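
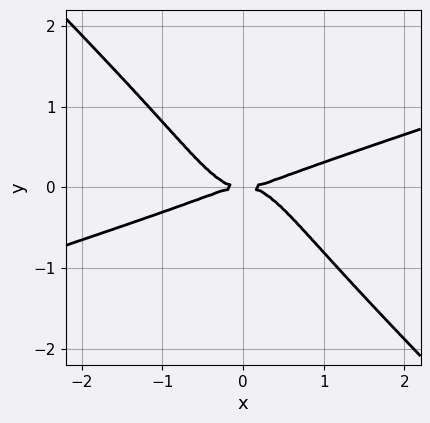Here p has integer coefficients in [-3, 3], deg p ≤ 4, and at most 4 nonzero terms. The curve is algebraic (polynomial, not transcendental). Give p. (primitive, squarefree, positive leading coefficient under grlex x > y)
1. The degree is 4 — no degree-3 curve has this shape.
2. From the axis intercepts and sections: it meets the y-axis at y = 0 (among the integer gridlines); it crosses the x-axis at the gridline x = 0.
3. These observations pin down the coefficients.

x^4 - 2*x^3*y - 3*x^2*y^2 - y^2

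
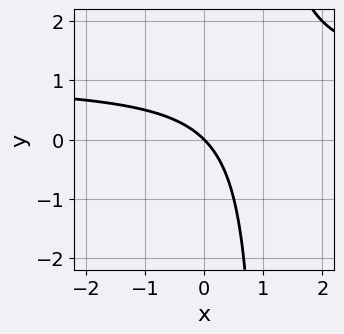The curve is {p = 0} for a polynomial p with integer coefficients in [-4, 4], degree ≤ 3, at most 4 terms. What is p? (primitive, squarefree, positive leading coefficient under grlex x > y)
(a) deg p = 2. No degree-1 curve has this shape.
(b) Against the integer gridlines: one y-axis crossing is at y = 0; one x-axis crossing is at x = 0.
(c) These observations pin down the coefficients.

x*y - x - y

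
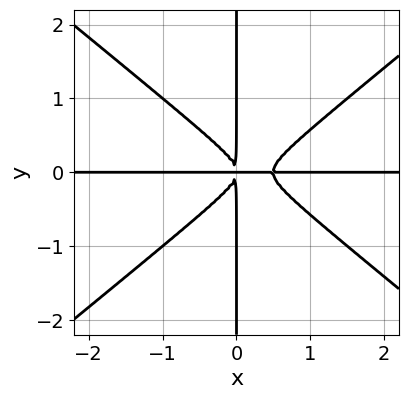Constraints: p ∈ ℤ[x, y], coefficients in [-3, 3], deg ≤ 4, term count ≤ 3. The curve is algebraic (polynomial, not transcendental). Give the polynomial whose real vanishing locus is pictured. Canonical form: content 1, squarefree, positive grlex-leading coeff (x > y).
Degree: a generic line meets the curve in up to 4 points, so deg p = 4.
Against the integer gridlines: every point of the y-axis in the box is on the curve; the visible x-axis segment lies entirely on the curve.
Putting this together gives p.

2*x^3*y - 3*x*y^3 - x^2*y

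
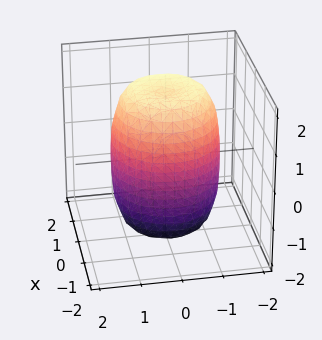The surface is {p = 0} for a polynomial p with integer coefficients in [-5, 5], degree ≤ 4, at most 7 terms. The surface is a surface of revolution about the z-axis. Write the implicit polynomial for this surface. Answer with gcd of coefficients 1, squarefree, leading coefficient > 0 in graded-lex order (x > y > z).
1. The degree is 4 — a generic line meets the surface in up to 4 points.
2. Symmetry: the surface is invariant under rotation about z: p = q(x² + y², z).
3. Observable constraints: a circular section at z = 1 has radius between 1 and 2.
4. Together with the visible shape, these determine p as stated.

2*x^4 + 4*x^2*y^2 + 2*y^4 - 2*x^2 - 2*y^2 + z^2 - 3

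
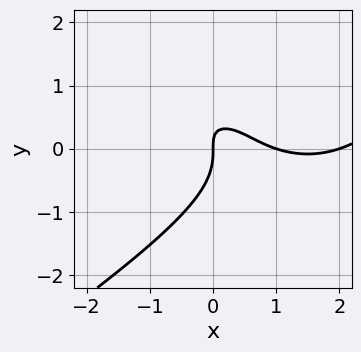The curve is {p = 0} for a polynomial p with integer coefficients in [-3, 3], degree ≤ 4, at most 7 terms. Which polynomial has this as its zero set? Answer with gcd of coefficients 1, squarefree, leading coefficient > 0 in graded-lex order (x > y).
Degree: a generic line meets the curve in up to 3 points, so deg p = 3.
Reading off the gridlines: it meets the y-axis at y = 0 (among the integer gridlines); among the integer gridlines, it crosses the x-axis at x ∈ {0, 1, 2}.
These observations pin down the coefficients.

x^3 - 3*y^3 - 3*x^2 - 3*x*y + 2*x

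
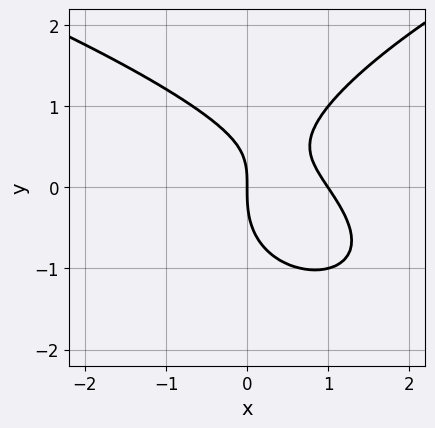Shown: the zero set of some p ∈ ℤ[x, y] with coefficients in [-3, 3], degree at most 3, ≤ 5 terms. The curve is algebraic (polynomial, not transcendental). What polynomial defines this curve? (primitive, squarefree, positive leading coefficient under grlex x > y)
(a) Degree: the shape is more complex than any degree-2 curve, so deg p = 3.
(b) Checking where it meets the axes: the x-axis gridline crossings are at x ∈ {0, 1}; one y-axis crossing is at y = 0.
(c) The integer polynomial consistent with all of this is the stated p.

2*y^3 - 3*x^2 - 2*x*y + 3*x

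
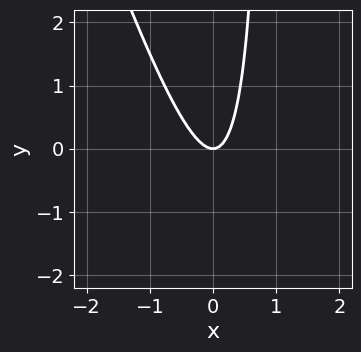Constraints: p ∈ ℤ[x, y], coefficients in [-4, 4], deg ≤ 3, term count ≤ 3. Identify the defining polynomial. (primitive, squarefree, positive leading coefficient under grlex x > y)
1. Degree: the shape is more complex than any degree-1 curve, so deg p = 2.
2. Against the integer gridlines: one x-axis crossing is at x = 0; it meets the y-axis at y = 0 (among the integer gridlines).
3. Together with the visible shape, these determine p as stated.

3*x^2 + x*y - y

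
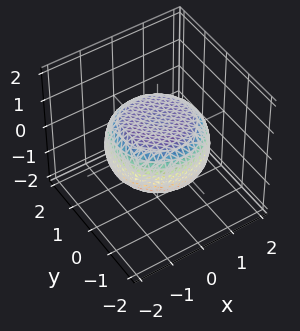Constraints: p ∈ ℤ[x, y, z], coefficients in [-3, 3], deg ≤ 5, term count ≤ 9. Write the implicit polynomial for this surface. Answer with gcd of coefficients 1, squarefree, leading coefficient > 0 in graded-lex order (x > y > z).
x^4 + 2*x^2*y^2 + y^4 - x^2 - y^2 + 3*z^2 - 2

deg p = 4. A generic line meets the surface in up to 4 points.
Symmetries: rotational symmetry about the z-axis ⇒ p depends on x, y only through x² + y².
Against the integer gridlines: a circular section at z = 0 has radius between 1 and 2.
Solving for integer coefficients yields p as stated.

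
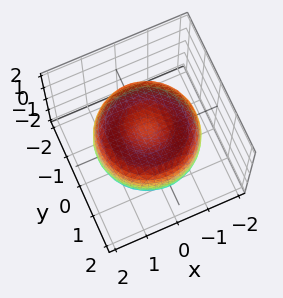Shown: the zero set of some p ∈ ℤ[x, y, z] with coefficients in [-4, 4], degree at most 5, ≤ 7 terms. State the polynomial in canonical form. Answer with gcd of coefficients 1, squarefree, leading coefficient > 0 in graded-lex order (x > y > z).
x^4 + 2*x^2*y^2 + y^4 - 2*x^2 - 2*y^2 + 2*z^2 - 1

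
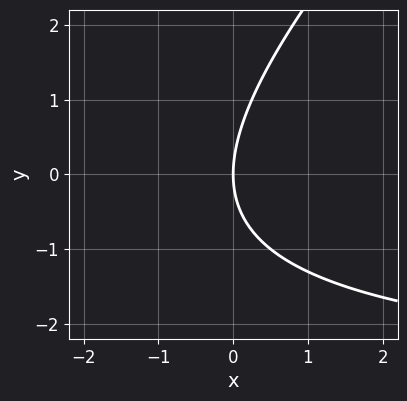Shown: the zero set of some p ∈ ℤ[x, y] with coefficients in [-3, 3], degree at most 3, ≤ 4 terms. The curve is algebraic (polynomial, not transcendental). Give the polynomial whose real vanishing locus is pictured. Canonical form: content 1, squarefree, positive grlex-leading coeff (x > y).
(a) deg p = 2. The shape is more complex than any degree-1 curve.
(b) Against the integer gridlines: one y-axis crossing is at y = 0; it meets the x-axis at x = 0 (among the integer gridlines).
(c) Solving for integer coefficients yields p as stated.

x*y - y^2 + 3*x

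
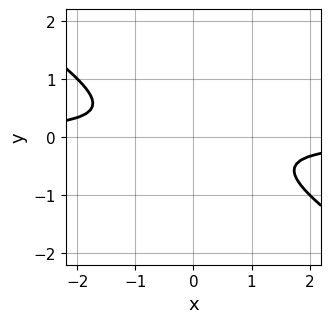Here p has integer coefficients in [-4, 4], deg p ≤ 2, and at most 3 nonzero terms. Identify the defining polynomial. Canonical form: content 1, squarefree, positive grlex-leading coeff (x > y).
2*x*y + 3*y^2 + 1

1. deg p = 2. The shape is more complex than any degree-1 curve.
2. Reading off the gridlines: it misses every integer gridline on the x-axis; the curve avoids every integer y-axis point in the box.
3. Assembling these constraints gives the stated polynomial.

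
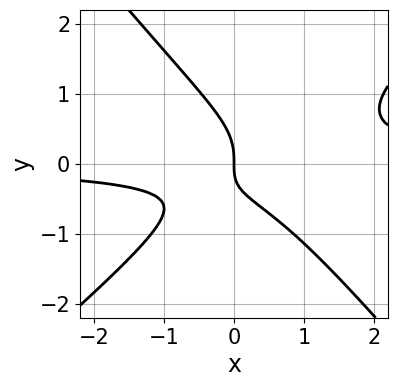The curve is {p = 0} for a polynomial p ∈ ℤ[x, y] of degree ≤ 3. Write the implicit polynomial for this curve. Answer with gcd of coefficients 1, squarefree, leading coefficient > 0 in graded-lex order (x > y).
First, deg p = 3. A generic line meets the curve in up to 3 points.
Then, from the visible intercepts: it meets the x-axis at x = 0 (among the integer gridlines); it crosses the y-axis at the gridline y = 0.
Finally, assembling these constraints gives the stated polynomial.

3*x^2*y - x*y^2 - 3*y^3 - 2*x*y - 2*x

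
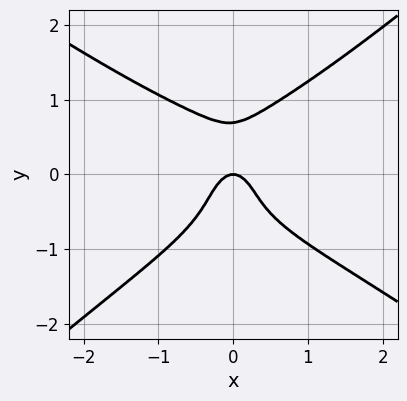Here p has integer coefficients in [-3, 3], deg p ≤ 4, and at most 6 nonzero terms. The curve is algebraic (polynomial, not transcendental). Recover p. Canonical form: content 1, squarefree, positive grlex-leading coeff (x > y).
(a) Degree: the shape is more complex than any degree-3 curve, so deg p = 4.
(b) From the axis intercepts and sections: it meets the x-axis at x = 0 (among the integer gridlines); one y-axis crossing is at y = 0.
(c) The integer polynomial consistent with all of this is the stated p.

x^4 + x*y^3 - 3*y^4 + 3*x^2 + y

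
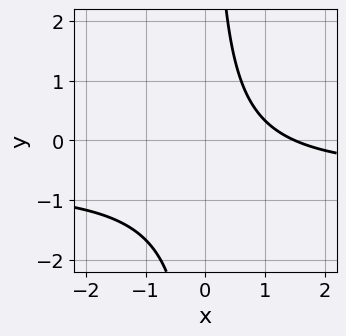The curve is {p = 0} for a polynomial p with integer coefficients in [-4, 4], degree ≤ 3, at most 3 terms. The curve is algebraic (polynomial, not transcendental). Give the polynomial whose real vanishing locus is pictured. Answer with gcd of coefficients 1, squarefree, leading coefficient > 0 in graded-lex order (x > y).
(a) deg p = 2. The shape is more complex than any degree-1 curve.
(b) Against the integer gridlines: the curve avoids every integer y-axis point in the box.
(c) Putting this together gives p.

3*x*y + 2*x - 3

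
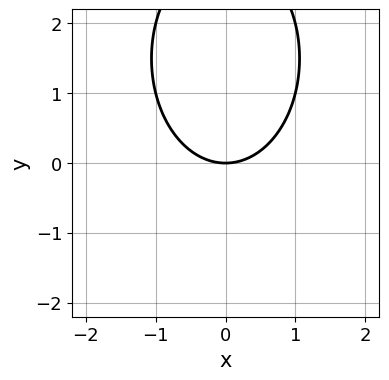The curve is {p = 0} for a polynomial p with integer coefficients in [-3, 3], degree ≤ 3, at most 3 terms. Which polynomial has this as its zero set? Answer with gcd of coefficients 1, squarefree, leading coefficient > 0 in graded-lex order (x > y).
(a) deg p = 2. The shape is more complex than any degree-1 curve.
(b) Symmetries: the x ↦ −x reflection is a symmetry, so x appears only in even powers.
(c) Reading off the gridlines: it crosses the x-axis at the gridline x = 0; it crosses the y-axis at the gridline y = 0.
(d) Fitting integer coefficients to these (and the overall shape) gives p.

2*x^2 + y^2 - 3*y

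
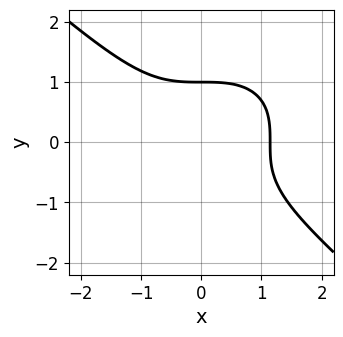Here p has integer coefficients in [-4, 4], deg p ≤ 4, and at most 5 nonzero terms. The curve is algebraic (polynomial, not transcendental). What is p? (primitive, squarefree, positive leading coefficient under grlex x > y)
First, degree: a generic line meets the curve in up to 3 points, so deg p = 3.
Then, reading off the gridlines: it crosses the y-axis at the gridline y = 1.
Finally, assembling these constraints gives the stated polynomial.

2*x^3 + 3*y^3 - 3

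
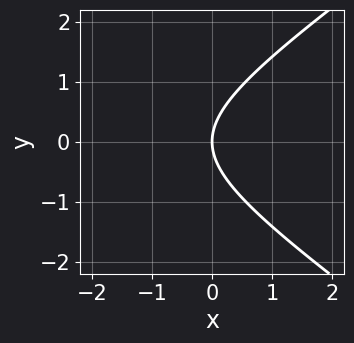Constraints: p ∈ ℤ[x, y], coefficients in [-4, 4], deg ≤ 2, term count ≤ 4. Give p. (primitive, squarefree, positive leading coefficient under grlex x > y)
(a) Degree: the shape is more complex than any degree-1 curve, so deg p = 2.
(b) Symmetries: it's symmetric under y → −y, forcing even powers of y.
(c) Against the integer gridlines: one y-axis crossing is at y = 0; one x-axis crossing is at x = 0.
(d) Solving for integer coefficients yields p as stated.

x^2 - 2*y^2 + 3*x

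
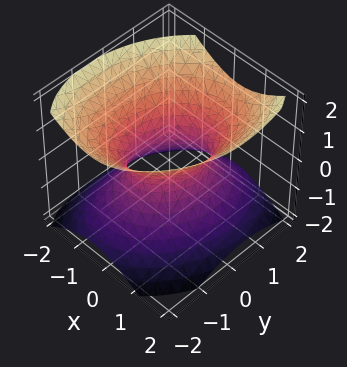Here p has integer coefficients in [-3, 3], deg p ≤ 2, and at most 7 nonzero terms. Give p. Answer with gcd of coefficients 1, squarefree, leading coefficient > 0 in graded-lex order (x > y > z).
(a) The degree is 2 — the shape is more complex than any degree-1 surface.
(b) From the visible intercepts: the y-axis gridline crossings are at y ∈ {-1, 1}; no z-intercept at any integer in the box.
(c) Together with the visible shape, these determine p as stated.

3*x^2 - x*y + 2*y^2 - 3*z^2 - 2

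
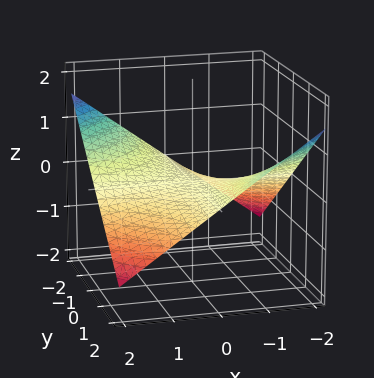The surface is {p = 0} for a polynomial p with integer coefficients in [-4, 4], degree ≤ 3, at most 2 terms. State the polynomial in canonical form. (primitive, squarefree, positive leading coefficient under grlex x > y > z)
x*y + 3*z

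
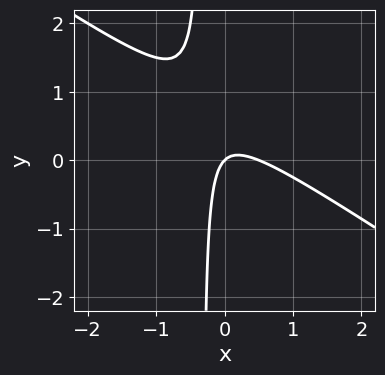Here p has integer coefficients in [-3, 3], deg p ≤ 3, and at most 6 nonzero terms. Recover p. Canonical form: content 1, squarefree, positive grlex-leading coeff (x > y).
(a) The degree is 2 — no degree-1 curve has this shape.
(b) Reading off the gridlines: it meets the x-axis at x = 0 (among the integer gridlines); it crosses the y-axis at the gridline y = 0.
(c) Together with the visible shape, these determine p as stated.

2*x^2 + 3*x*y - x + y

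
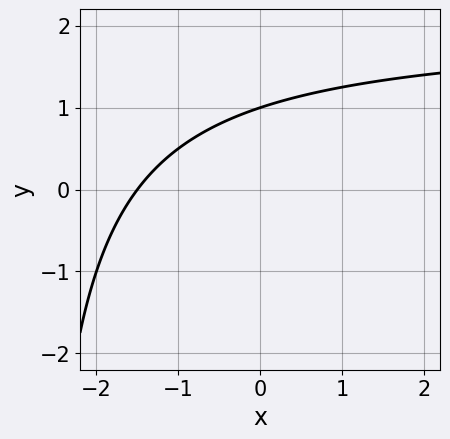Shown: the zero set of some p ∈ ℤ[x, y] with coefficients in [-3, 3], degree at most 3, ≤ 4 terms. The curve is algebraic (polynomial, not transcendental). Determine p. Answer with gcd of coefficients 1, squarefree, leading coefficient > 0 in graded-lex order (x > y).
(a) deg p = 2. The shape is more complex than any degree-1 curve.
(b) Checking where it meets the axes: it crosses the y-axis at the gridline y = 1.
(c) Putting this together gives p.

x*y - 2*x + 3*y - 3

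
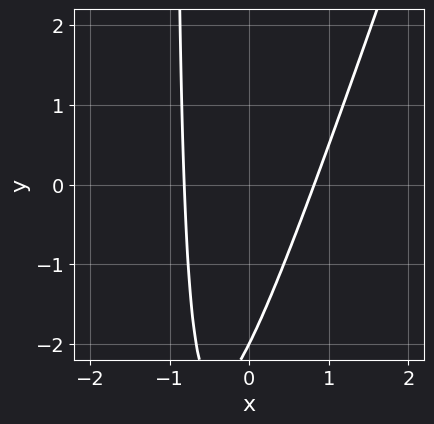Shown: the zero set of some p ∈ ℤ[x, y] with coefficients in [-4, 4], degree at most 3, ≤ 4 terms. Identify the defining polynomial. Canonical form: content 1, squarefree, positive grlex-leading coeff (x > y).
3*x^2 - x*y - y - 2

deg p = 2.
Against the integer gridlines: it meets the y-axis at y = -2 (among the integer gridlines).
Matching integer coefficients to the picture gives p.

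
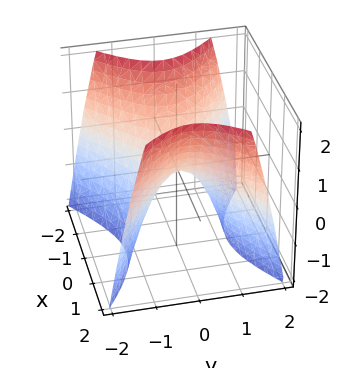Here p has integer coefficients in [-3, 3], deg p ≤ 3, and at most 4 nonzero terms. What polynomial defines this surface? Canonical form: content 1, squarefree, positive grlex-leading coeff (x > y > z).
deg p = 2. A saddle surface; a quadric.
Symmetries: mirror symmetry x ↦ −x ⇒ only even powers of x; mirror symmetry y ↦ −y ⇒ only even powers of y.
From the visible intercepts: it crosses the z-axis at the gridline z = 0; it crosses the y-axis at the gridline y = 0.
These observations pin down the coefficients.

2*x^2 - 3*y^2 - 2*z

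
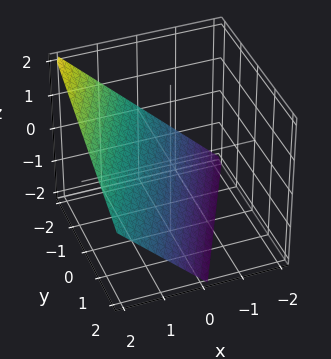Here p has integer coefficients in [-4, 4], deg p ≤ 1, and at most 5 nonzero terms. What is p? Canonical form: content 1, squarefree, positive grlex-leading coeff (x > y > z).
2*x - y - 2*z - 2

deg p = 1. The surface is flat (a plane).
From the axis intercepts and sections: one z-axis crossing is at z = -1; one y-axis crossing is at y = -2.
Together with the visible shape, these determine p as stated. Check: (1, 0, 0) on the x-axis lies on the surface, and p(1, 0, 0) = 0. ✓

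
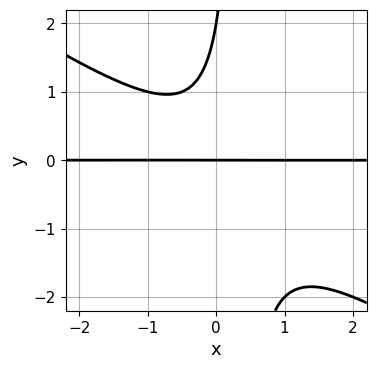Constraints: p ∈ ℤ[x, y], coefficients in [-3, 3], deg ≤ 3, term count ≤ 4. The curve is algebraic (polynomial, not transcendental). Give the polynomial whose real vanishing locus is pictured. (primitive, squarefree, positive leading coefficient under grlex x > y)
The degree is 3 — a generic line meets the curve in up to 3 points.
Checking where it meets the axes: every point of the x-axis in the box is on the curve; the y-axis gridline crossings are at y ∈ {0, 2}.
Solving for integer coefficients yields p as stated.

2*x^2*y + 3*x*y^2 - y^2 + 2*y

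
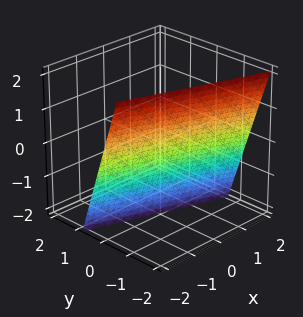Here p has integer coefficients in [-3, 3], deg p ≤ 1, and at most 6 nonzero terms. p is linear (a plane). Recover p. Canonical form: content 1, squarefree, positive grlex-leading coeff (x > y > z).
x + 3*y + z + 2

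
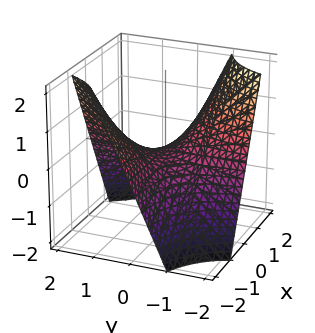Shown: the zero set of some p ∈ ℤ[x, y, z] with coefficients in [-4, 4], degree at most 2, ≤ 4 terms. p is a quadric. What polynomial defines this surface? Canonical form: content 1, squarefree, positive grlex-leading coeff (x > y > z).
(a) Degree: a hyperbolic paraboloid; a quadric, so deg p = 2.
(b) Observable constraints: every point of the x-axis in the box is on the surface; it meets the z-axis at z = 0 (among the integer gridlines); every point of the y-axis in the box is on the surface.
(c) Together with the visible shape, these determine p as stated.

x*y + z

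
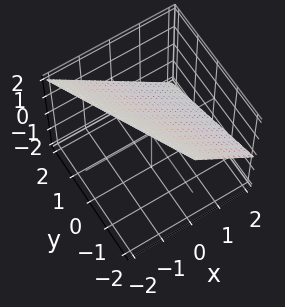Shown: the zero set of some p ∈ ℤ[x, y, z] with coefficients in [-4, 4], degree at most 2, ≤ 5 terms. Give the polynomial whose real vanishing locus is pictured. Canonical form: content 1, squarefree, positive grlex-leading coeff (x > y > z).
2*x + y + 2*z - 2

(a) deg p = 1. Every cross-section is a straight line — this is a plane.
(b) Reading off the gridlines: it meets the y-axis at y = 2 (among the integer gridlines); it crosses the z-axis at the gridline z = 1; it crosses the x-axis at the gridline x = 1.
(c) The integer polynomial consistent with all of this is the stated p.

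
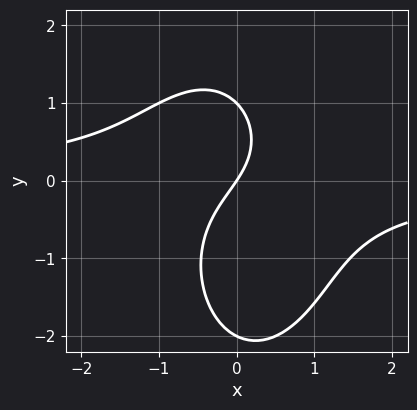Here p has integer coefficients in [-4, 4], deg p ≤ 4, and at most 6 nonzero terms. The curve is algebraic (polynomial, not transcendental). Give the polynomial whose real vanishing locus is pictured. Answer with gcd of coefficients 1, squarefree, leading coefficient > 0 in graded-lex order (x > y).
1. The degree is 3 — a generic line meets the curve in up to 3 points.
2. Against the integer gridlines: one x-axis crossing is at x = 0; among the integer gridlines, it crosses the y-axis at y ∈ {-2, 0, 1}.
3. Assembling these constraints gives the stated polynomial.

3*x^2*y + y^3 + y^2 + 3*x - 2*y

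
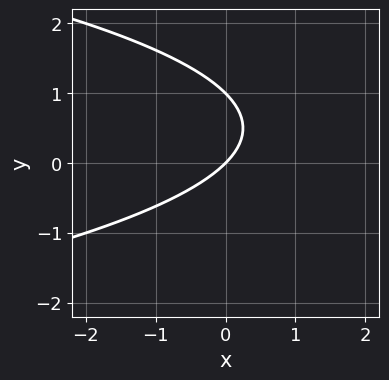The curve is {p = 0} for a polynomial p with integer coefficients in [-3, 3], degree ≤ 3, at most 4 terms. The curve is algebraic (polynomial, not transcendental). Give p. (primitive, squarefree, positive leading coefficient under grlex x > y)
First, the degree is 2 — a generic line meets the curve in up to 2 points.
Next, reading off the gridlines: one x-axis crossing is at x = 0; among the integer gridlines, it crosses the y-axis at y ∈ {0, 1}.
Finally, together with the visible shape, these determine p as stated.

y^2 + x - y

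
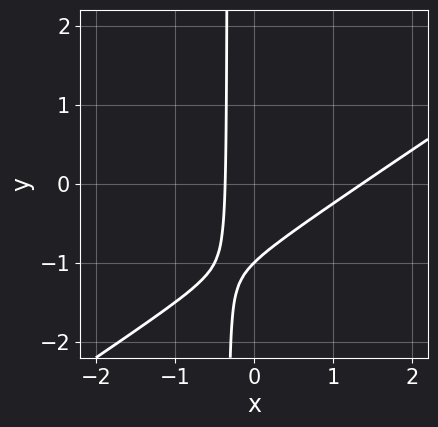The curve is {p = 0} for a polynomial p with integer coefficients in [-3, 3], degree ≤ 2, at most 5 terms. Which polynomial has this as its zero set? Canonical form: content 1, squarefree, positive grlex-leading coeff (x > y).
First, deg p = 2.
Then, from the axis intercepts and sections: it crosses the y-axis at the gridline y = -1.
Finally, fitting integer coefficients to these (and the overall shape) gives p.

2*x^2 - 3*x*y - 2*x - y - 1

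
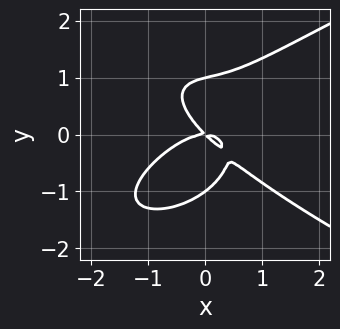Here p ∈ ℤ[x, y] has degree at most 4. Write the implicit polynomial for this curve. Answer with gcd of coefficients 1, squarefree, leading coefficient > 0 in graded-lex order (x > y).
2*y^4 - 2*x^3 + x*y^2 - 2*x*y - 2*y^2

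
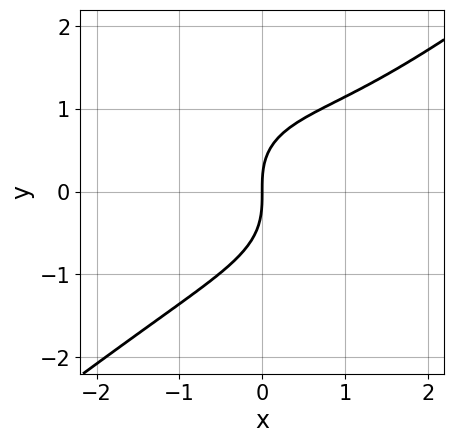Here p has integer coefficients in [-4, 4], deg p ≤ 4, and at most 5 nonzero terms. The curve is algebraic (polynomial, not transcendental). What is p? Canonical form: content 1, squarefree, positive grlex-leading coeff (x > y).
x^3 - 2*y^3 - x^2 + 3*x

deg p = 3. The shape is more complex than any degree-2 curve.
Reading off the gridlines: one y-axis crossing is at y = 0; it crosses the x-axis at the gridline x = 0.
Solving for integer coefficients yields p as stated.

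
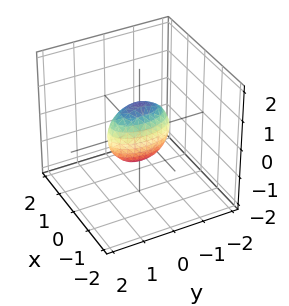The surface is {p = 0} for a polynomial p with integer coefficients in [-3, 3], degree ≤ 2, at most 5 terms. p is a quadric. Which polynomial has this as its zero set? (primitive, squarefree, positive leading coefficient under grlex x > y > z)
3*x^2 + y^2 + z^2 - 1

First, the degree is 2 — a closed, bounded, convex surface; a quadric.
Then, symmetries: mirror symmetry x ↦ −x ⇒ only even powers of x; mirror symmetry z ↦ −z ⇒ only even powers of z; it's symmetric under y → −y, forcing even powers of y.
Then, reading off the gridlines: among the integer gridlines, it crosses the z-axis at z ∈ {-1, 1}; among the integer gridlines, it crosses the y-axis at y ∈ {-1, 1}.
Finally, these observations pin down the coefficients.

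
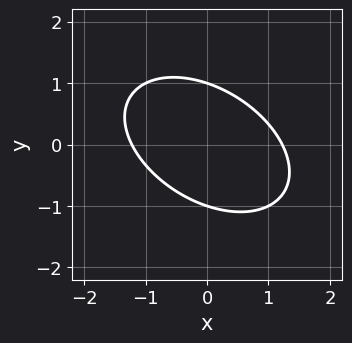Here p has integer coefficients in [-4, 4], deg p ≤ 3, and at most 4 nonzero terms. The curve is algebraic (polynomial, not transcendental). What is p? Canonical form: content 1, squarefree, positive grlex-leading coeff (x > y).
(a) The degree is 2 — no degree-1 curve has this shape.
(b) From the visible intercepts: the y-axis gridline crossings are at y ∈ {-1, 1}.
(c) Fitting integer coefficients to these (and the overall shape) gives p.

2*x^2 + 2*x*y + 3*y^2 - 3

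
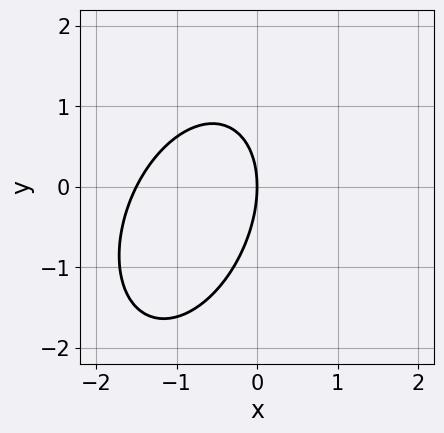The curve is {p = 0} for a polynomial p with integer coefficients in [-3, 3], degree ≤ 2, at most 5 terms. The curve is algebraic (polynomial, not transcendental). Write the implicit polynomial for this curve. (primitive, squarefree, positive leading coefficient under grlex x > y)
2*x^2 - x*y + y^2 + 3*x

1. Degree: a generic line meets the curve in up to 2 points, so deg p = 2.
2. Checking where it meets the axes: one y-axis crossing is at y = 0; one x-axis crossing is at x = 0.
3. Assembling these constraints gives the stated polynomial.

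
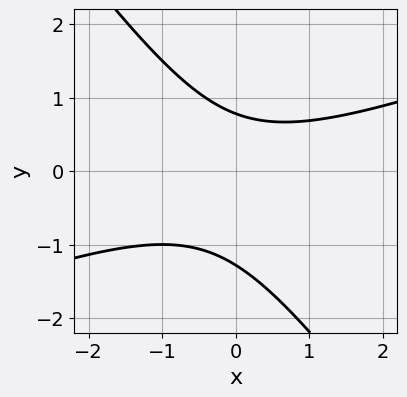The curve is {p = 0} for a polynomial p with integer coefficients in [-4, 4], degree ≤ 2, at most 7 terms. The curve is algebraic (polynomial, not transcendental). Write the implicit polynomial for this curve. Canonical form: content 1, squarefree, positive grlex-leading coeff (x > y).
The degree is 2 — the shape is more complex than any degree-1 curve.
From the visible intercepts: it misses every integer gridline on the x-axis.
Solving for integer coefficients yields p as stated.

x^2 - 2*x*y - 2*y^2 - y + 2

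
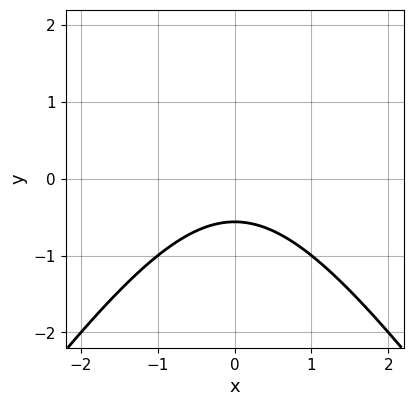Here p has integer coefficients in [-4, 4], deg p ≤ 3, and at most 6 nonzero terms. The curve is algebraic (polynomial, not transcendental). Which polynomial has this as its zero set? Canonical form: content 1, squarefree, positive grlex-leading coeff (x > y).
2*x^2 - y^2 + 3*y + 2

1. Degree: the shape is more complex than any degree-1 curve, so deg p = 2.
2. Symmetries: mirror symmetry x ↦ −x ⇒ only even powers of x.
3. Reading off the gridlines: no x-intercept at any integer in the box.
4. Solving for integer coefficients yields p as stated.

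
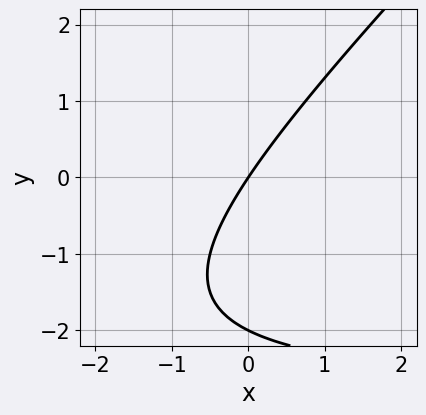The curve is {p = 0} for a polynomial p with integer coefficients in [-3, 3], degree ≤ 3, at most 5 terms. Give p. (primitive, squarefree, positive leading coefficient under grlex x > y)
x*y - y^2 + 3*x - 2*y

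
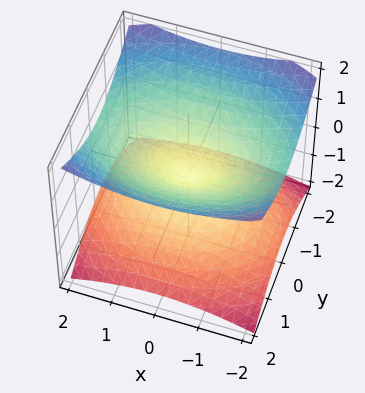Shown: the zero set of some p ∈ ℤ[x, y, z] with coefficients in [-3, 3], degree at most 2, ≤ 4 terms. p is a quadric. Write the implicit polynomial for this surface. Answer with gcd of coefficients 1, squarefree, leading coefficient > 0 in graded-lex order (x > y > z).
1. The degree is 2 — a double cone through the origin; a quadric.
2. Symmetries: the y ↦ −y reflection is a symmetry, so y appears only in even powers; it's symmetric under z → −z, forcing even powers of z; it's symmetric under x → −x, forcing even powers of x.
3. Checking where it meets the axes: it crosses the z-axis at the gridline z = 0; it meets the y-axis at y = 0 (among the integer gridlines); it crosses the x-axis at the gridline x = 0.
4. Together with the visible shape, these determine p as stated.

x^2 + 2*y^2 - 3*z^2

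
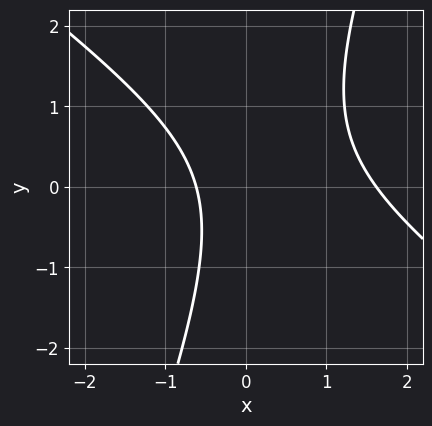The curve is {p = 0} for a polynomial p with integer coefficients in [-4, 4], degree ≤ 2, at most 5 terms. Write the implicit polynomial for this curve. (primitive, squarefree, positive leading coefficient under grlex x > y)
2*x^2 + 2*x*y - y^2 - 2*x - 2

1. Degree: the shape is more complex than any degree-1 curve, so deg p = 2.
2. Checking where it meets the axes: the curve avoids every integer y-axis point in the box.
3. Assembling these constraints gives the stated polynomial.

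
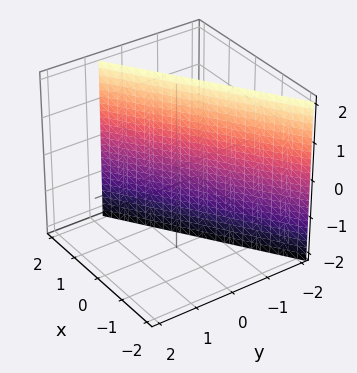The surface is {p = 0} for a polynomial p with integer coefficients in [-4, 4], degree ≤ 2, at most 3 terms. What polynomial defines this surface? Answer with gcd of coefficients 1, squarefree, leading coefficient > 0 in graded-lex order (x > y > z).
2*x - 3*y - 2

First, deg p = 1. Every cross-section is a straight line — this is a plane.
Then, reading off the gridlines: it misses every integer gridline on the z-axis; it meets the x-axis at x = 1 (among the integer gridlines).
Finally, the integer polynomial consistent with all of this is the stated p.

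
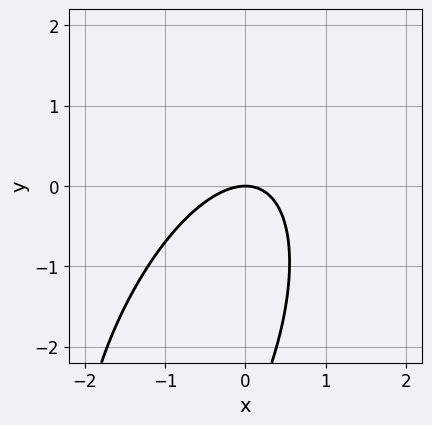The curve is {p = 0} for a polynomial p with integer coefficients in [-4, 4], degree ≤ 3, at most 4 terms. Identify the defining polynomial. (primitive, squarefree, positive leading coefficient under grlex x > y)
3*x^2 - 2*x*y + y^2 + 3*y

First, degree: the shape is more complex than any degree-1 curve, so deg p = 2.
Then, observable constraints: it crosses the y-axis at the gridline y = 0; one x-axis crossing is at x = 0.
Finally, putting this together gives p.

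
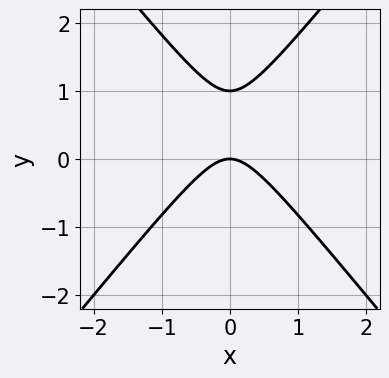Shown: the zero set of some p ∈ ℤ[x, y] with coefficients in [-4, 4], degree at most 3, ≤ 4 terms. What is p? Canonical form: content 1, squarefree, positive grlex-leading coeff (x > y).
First, deg p = 2. A generic line meets the curve in up to 2 points.
Then, symmetries: mirror symmetry x ↦ −x ⇒ only even powers of x.
Then, from the visible intercepts: one x-axis crossing is at x = 0; among the integer gridlines, it crosses the y-axis at y ∈ {0, 1}.
Finally, solving for integer coefficients yields p as stated.

3*x^2 - 2*y^2 + 2*y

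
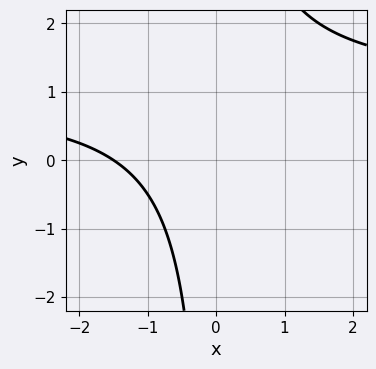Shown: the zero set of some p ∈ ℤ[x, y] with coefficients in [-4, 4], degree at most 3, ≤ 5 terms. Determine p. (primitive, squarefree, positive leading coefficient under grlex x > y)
First, the degree is 2 — a generic line meets the curve in up to 2 points.
Then, against the integer gridlines: no y-intercept at any integer in the box.
Finally, together with the visible shape, these determine p as stated.

2*x*y - 2*x - 3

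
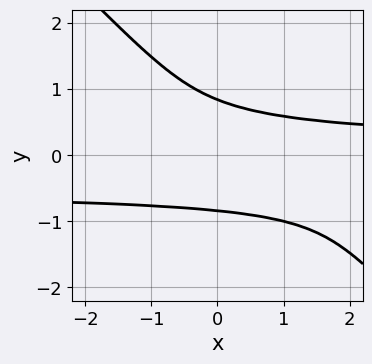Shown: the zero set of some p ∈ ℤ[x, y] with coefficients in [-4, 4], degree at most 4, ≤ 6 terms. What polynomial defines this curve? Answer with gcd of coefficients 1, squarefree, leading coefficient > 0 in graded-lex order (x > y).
2*x*y^3 + 2*y^4 + x*y^2 - 1

Degree: no degree-3 curve has this shape, so deg p = 4.
From the visible intercepts: it misses every integer gridline on the x-axis.
These observations pin down the coefficients.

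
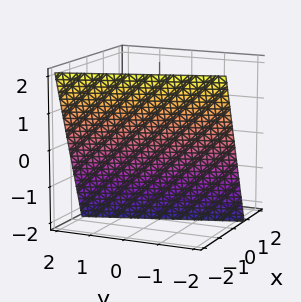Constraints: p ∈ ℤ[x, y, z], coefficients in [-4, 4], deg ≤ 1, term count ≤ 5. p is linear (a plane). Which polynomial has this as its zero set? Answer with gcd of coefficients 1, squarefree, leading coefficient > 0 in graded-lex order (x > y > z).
(a) The degree is 1 — the surface is flat (a plane).
(b) Checking where it meets the axes: it crosses the y-axis at the gridline y = -2; one z-axis crossing is at z = -2.
(c) Together with the visible shape, these determine p as stated.

3*x + y + z + 2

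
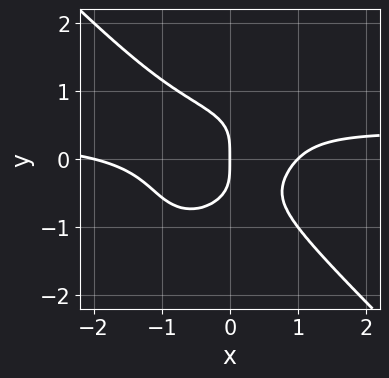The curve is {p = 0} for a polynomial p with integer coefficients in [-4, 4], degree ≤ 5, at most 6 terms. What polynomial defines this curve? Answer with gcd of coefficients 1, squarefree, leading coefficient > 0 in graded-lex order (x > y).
3*x^3*y + 3*y^4 - x^3 - x^2 + 2*x

Degree: a generic line meets the curve in up to 4 points, so deg p = 4.
Reading off the gridlines: it crosses the y-axis at the gridline y = 0; among the integer gridlines, it crosses the x-axis at x ∈ {-2, 0, 1}.
These observations pin down the coefficients.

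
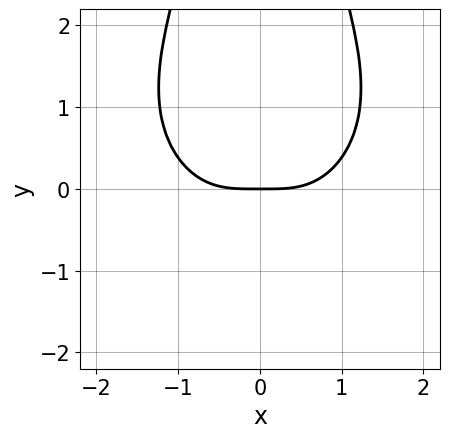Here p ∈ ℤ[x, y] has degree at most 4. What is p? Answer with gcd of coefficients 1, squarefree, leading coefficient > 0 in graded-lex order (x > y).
2*x^4 + 2*x^2*y^2 - 3*x^2*y - 3*y

(a) Degree: no degree-3 curve has this shape, so deg p = 4.
(b) Symmetries: the x ↦ −x reflection is a symmetry, so x appears only in even powers.
(c) From the visible intercepts: it meets the y-axis at y = 0 (among the integer gridlines); it crosses the x-axis at the gridline x = 0.
(d) Matching integer coefficients to the picture gives p.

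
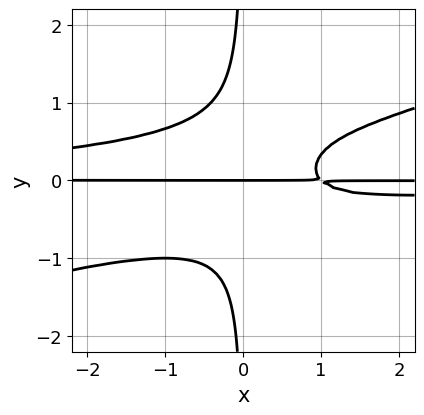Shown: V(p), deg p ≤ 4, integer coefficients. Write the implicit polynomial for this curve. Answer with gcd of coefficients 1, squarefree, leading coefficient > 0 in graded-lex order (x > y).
x^2*y^2 - 3*x*y^3 + x*y - y

First, deg p = 4.
Then, from the axis intercepts and sections: it crosses the y-axis at the gridline y = 0; the visible x-axis segment lies entirely on the curve.
Finally, assembling these constraints gives the stated polynomial.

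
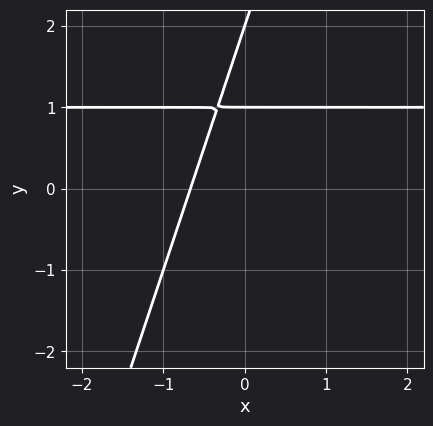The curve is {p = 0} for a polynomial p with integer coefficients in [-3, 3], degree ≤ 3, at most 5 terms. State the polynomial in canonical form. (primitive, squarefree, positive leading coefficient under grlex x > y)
3*x*y - y^2 - 3*x + 3*y - 2

1. The degree is 2 — the shape is more complex than any degree-1 curve.
2. Observable constraints: among the integer gridlines, it crosses the y-axis at y ∈ {1, 2}.
3. Together with the visible shape, these determine p as stated.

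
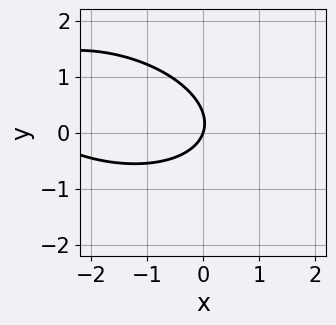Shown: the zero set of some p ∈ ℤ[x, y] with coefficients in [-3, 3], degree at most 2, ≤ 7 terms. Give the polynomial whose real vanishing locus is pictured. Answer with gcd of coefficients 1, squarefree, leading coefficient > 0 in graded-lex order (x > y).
x^2 + x*y + 3*y^2 + 3*x - y

The degree is 2 — a generic line meets the curve in up to 2 points.
Checking where it meets the axes: it meets the y-axis at y = 0 (among the integer gridlines); it meets the x-axis at x = 0 (among the integer gridlines).
Together with the visible shape, these determine p as stated.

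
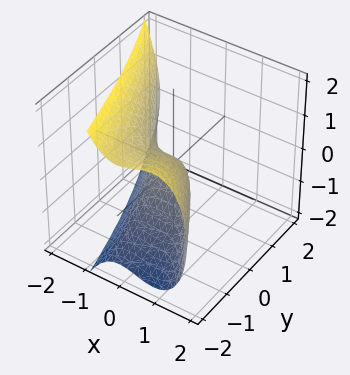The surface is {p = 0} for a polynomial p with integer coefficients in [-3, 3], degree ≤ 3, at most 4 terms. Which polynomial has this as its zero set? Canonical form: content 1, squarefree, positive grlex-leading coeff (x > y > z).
3*x^3 + 2*x^2*y + 2*z^2 + 2*y

First, degree: no degree-2 surface has this shape, so deg p = 3.
Then, from the axis intercepts and sections: it meets the z-axis at z = 0 (among the integer gridlines); it meets the y-axis at y = 0 (among the integer gridlines); one x-axis crossing is at x = 0.
Finally, solving for integer coefficients yields p as stated.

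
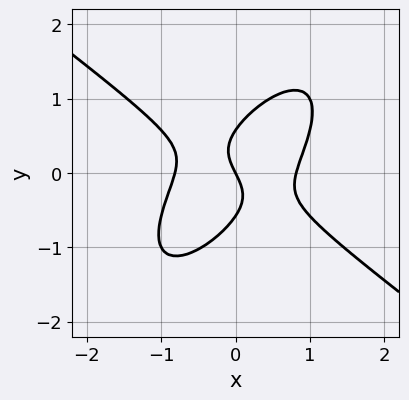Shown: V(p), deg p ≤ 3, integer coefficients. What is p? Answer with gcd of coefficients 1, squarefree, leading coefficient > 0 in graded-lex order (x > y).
First, the degree is 3 — no degree-2 curve has this shape.
Next, against the integer gridlines: one x-axis crossing is at x = 0; it crosses the y-axis at the gridline y = 0.
Finally, together with the visible shape, these determine p as stated.

3*x^3 - 3*x*y^2 + 3*y^3 - 2*x - y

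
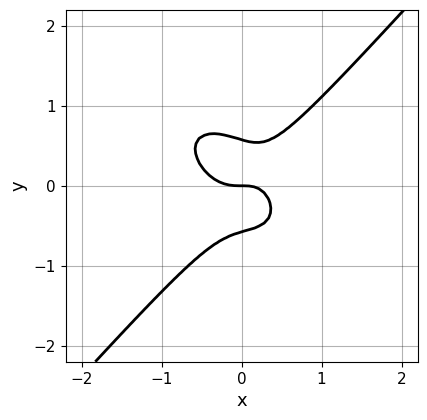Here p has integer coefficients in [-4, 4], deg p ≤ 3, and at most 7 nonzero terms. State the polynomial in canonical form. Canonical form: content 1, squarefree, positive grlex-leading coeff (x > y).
First, deg p = 3.
Then, against the integer gridlines: it crosses the x-axis at the gridline x = 0; one y-axis crossing is at y = 0.
Finally, matching integer coefficients to the picture gives p.

3*x^3 + x^2*y - 3*y^3 - x*y + y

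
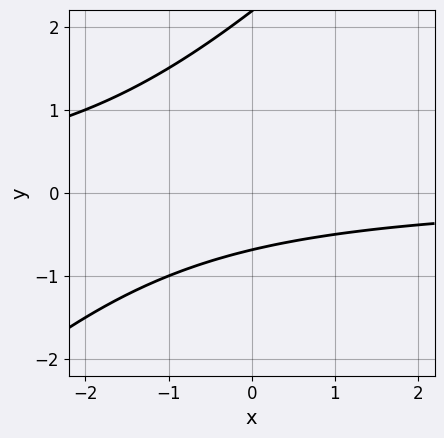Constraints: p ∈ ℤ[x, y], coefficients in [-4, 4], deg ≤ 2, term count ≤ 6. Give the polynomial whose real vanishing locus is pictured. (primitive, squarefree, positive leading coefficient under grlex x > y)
2*x*y - 2*y^2 + 3*y + 3

Degree: no degree-1 curve has this shape, so deg p = 2.
From the visible intercepts: no x-intercept at any integer in the box.
Together with the visible shape, these determine p as stated.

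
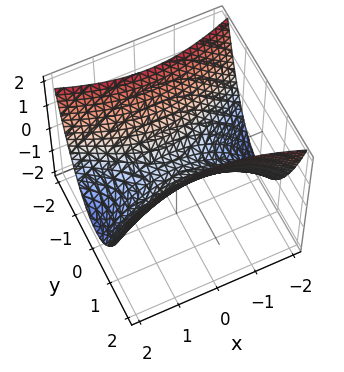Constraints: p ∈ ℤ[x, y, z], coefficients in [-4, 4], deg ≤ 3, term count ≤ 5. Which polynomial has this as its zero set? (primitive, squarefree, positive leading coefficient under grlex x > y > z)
First, degree: a saddle surface; a quadric, so deg p = 2.
Next, symmetries: the x ↦ −x reflection is a symmetry, so x appears only in even powers; the y ↦ −y reflection is a symmetry, so y appears only in even powers.
Then, from the axis intercepts and sections: it crosses the y-axis at the gridline y = 0; one z-axis crossing is at z = 0; one x-axis crossing is at x = 0.
Finally, together with the visible shape, these determine p as stated.

x^2 - 3*y^2 + 3*z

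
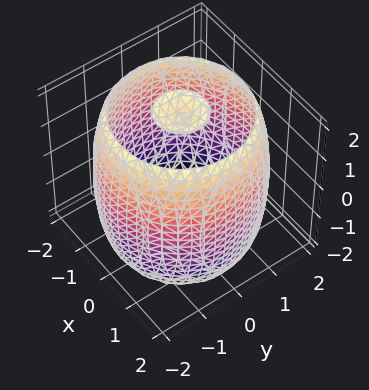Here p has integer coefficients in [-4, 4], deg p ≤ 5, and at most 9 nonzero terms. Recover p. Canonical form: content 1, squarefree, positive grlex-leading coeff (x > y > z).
x^4 + 2*x^2*y^2 + y^4 - 3*x^2 - 3*y^2 + z^2 - 3

1. I count 3 distinct pieces.
2. deg p = 4.
3. Symmetry: the surface is invariant under rotation about z: p = q(x² + y², z).
4. From the visible intercepts: a circular section at z = 0 has radius between 1 and 2.
5. These observations pin down the coefficients.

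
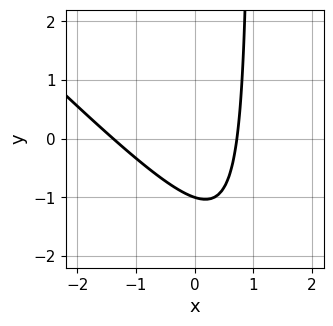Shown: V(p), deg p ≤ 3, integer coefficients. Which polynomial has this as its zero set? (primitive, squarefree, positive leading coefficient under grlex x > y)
3*x^2 + 3*x*y + 2*x - 3*y - 3

1. deg p = 2.
2. Reading off the gridlines: it meets the y-axis at y = -1 (among the integer gridlines).
3. Solving for integer coefficients yields p as stated.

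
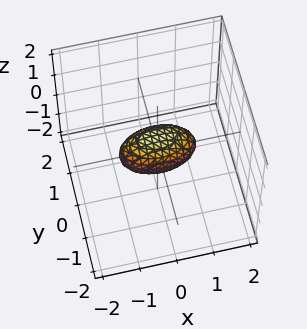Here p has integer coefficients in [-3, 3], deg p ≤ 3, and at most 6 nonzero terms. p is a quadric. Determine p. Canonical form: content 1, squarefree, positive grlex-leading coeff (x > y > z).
x^2 + 3*y^2 + 2*z^2 - 1

1. Degree: a closed, bounded, convex surface; a quadric, so deg p = 2.
2. Symmetries: it's symmetric under x → −x, forcing even powers of x; it's symmetric under z → −z, forcing even powers of z; mirror symmetry y ↦ −y ⇒ only even powers of y.
3. Checking where it meets the axes: the x-axis gridline crossings are at x ∈ {-1, 1}.
4. Together with the visible shape, these determine p as stated.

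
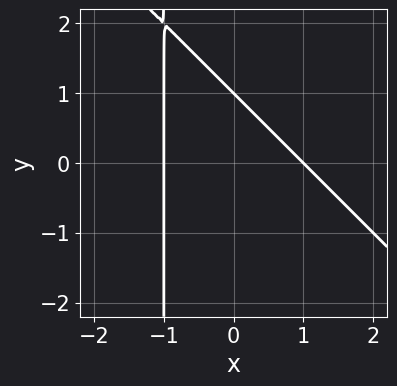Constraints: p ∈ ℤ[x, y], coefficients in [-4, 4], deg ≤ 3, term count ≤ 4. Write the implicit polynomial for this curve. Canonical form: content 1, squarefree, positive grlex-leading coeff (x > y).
First, the degree is 2 — no degree-1 curve has this shape.
Then, reading off the gridlines: the x-axis gridline crossings are at x ∈ {-1, 1}; it meets the y-axis at y = 1 (among the integer gridlines).
Finally, solving for integer coefficients yields p as stated.

x^2 + x*y + y - 1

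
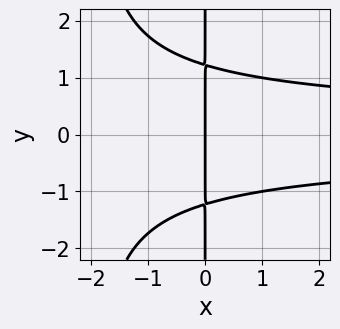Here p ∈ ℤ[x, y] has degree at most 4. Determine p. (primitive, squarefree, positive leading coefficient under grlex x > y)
First, degree: a generic line meets the curve in up to 4 points, so deg p = 4.
Then, symmetries: mirror symmetry y ↦ −y ⇒ only even powers of y.
Then, from the axis intercepts and sections: the visible y-axis segment lies entirely on the curve; it meets the x-axis at x = 0 (among the integer gridlines).
Finally, solving for integer coefficients yields p as stated.

x^2*y^2 + 2*x*y^2 - 3*x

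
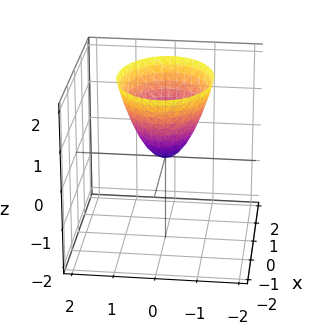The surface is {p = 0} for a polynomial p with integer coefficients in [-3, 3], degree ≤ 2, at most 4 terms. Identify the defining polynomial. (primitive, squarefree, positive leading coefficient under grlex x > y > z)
(a) deg p = 2. A single bowl opening along one axis; a quadric.
(b) Symmetries: it's symmetric under y → −y, forcing even powers of y; it's symmetric under x → −x, forcing even powers of x.
(c) Checking where it meets the axes: it crosses the z-axis at the gridline z = 0; it crosses the y-axis at the gridline y = 0.
(d) Together with the visible shape, these determine p as stated.

2*x^2 + 3*y^2 - 2*z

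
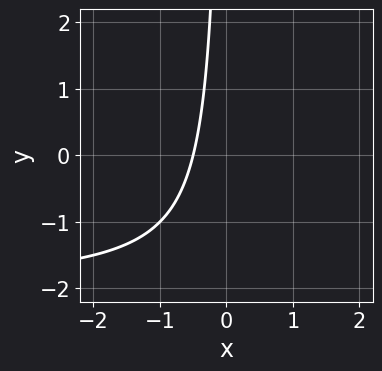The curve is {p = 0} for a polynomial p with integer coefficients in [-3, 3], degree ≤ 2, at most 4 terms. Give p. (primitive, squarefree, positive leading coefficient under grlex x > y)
deg p = 2. The shape is more complex than any degree-1 curve.
Checking where it meets the axes: the curve avoids every integer y-axis point in the box.
Assembling these constraints gives the stated polynomial.

x*y + 2*x + 1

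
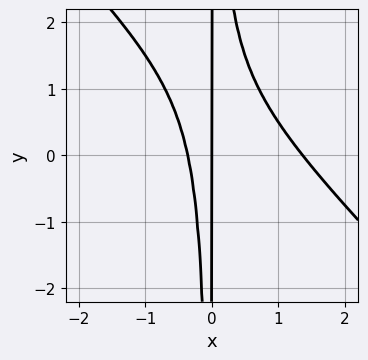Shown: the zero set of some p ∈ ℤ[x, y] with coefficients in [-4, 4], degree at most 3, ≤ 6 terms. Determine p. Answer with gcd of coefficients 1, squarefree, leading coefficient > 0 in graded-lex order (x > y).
2*x^3 + 2*x^2*y - 2*x^2 - x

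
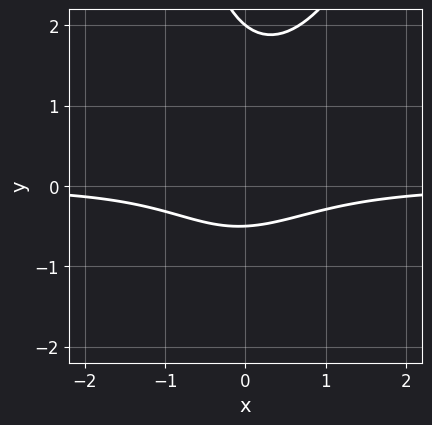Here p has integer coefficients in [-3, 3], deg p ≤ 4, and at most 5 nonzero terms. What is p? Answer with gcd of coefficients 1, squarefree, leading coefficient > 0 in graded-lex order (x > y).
3*x^2*y - x*y^2 - 2*y^2 + 3*y + 2

deg p = 3. A generic line meets the curve in up to 3 points.
From the axis intercepts and sections: no x-intercept at any integer in the box; it meets the y-axis at y = 2 (among the integer gridlines).
Matching integer coefficients to the picture gives p.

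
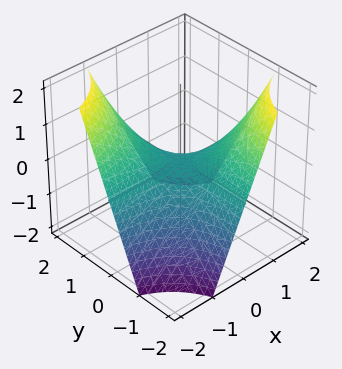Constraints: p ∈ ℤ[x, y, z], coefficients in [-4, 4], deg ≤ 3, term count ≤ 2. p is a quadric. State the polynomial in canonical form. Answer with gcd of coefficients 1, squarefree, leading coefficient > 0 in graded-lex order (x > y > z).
(a) deg p = 2. A hyperbolic paraboloid; a quadric.
(b) Observable constraints: the visible x-axis segment lies entirely on the surface; one z-axis crossing is at z = 0.
(c) Assembling these constraints gives the stated polynomial. Check: (0, 1, 0) on the y-axis lies on the surface, and p(0, 1, 0) = 0. ✓

x*y + z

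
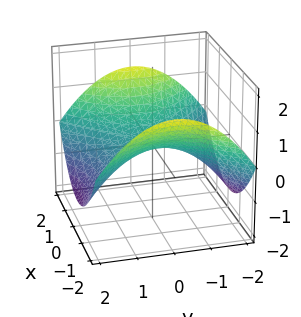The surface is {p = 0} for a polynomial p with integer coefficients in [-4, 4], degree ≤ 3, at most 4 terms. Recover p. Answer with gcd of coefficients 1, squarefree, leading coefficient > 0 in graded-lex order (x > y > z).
x^2 - y^2 - 3*z

(a) The degree is 2 — a hyperbolic paraboloid; a quadric.
(b) Symmetries: mirror symmetry y ↦ −y ⇒ only even powers of y; it's symmetric under x → −x, forcing even powers of x.
(c) From the visible intercepts: it crosses the z-axis at the gridline z = 0; it meets the y-axis at y = 0 (among the integer gridlines); it meets the x-axis at x = 0 (among the integer gridlines).
(d) Fitting integer coefficients to these (and the overall shape) gives p.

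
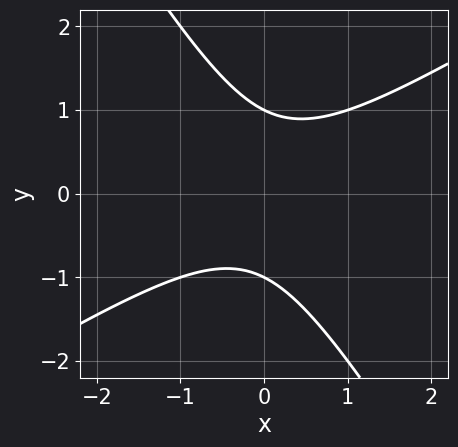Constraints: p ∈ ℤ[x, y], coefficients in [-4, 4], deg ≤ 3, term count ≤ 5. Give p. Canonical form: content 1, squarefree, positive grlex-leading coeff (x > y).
x^2 - x*y - y^2 + 1

(a) The degree is 2 — a generic line meets the curve in up to 2 points.
(b) Checking where it meets the axes: the y-axis gridline crossings are at y ∈ {-1, 1}; the curve avoids every integer x-axis point in the box.
(c) Assembling these constraints gives the stated polynomial.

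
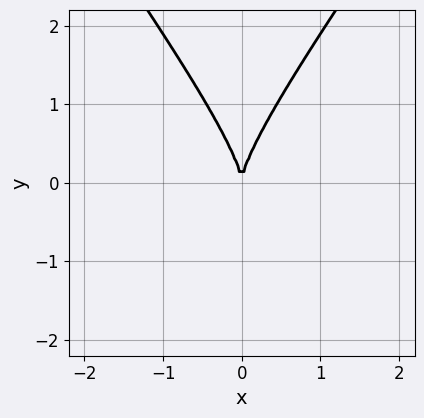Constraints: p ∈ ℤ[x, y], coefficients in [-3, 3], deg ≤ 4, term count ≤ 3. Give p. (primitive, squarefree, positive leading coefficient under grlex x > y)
2*x^2*y - y^3 + 3*x^2

1. The degree is 3 — the shape is more complex than any degree-2 curve.
2. Symmetries: it's symmetric under x → −x, forcing even powers of x.
3. Observable constraints: it meets the x-axis at x = 0 (among the integer gridlines); one y-axis crossing is at y = 0.
4. Solving for integer coefficients yields p as stated.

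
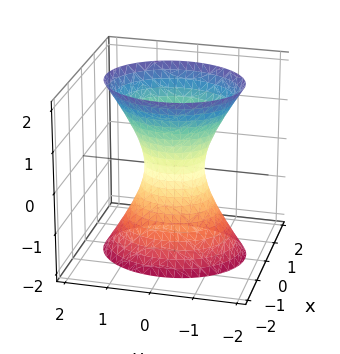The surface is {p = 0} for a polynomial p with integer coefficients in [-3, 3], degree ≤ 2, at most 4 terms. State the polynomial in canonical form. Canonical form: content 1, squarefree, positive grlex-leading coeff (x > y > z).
3*x^2 + 2*y^2 - z^2 - 1

First, degree: an hourglass — one-sheet hyperboloid; a quadric, so deg p = 2.
Then, symmetries: mirror symmetry y ↦ −y ⇒ only even powers of y; it's symmetric under z → −z, forcing even powers of z; the x ↦ −x reflection is a symmetry, so x appears only in even powers.
Next, checking where it meets the axes: no z-intercept at any integer in the box.
Finally, matching integer coefficients to the picture gives p.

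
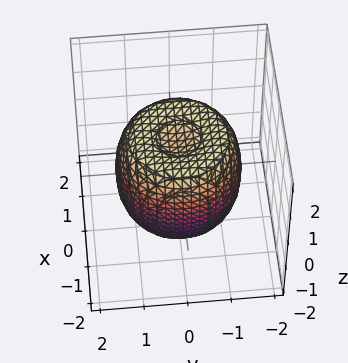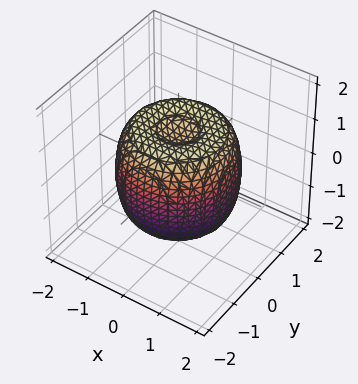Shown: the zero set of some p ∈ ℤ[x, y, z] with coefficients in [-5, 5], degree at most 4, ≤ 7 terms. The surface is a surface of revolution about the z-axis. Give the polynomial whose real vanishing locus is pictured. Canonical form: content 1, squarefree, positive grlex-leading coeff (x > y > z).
1. deg p = 4. A generic line meets the surface in up to 4 points.
2. Symmetries: rotational symmetry about the z-axis ⇒ p depends on x, y only through x² + y².
3. Observable constraints: among the integer gridlines, it crosses the z-axis at z ∈ {-1, 1}; a circular section at z = 0 has radius between 1 and 2.
4. The integer polynomial consistent with all of this is the stated p.

2*x^4 + 4*x^2*y^2 + 2*y^4 - 3*x^2 - 3*y^2 + 2*z^2 - 2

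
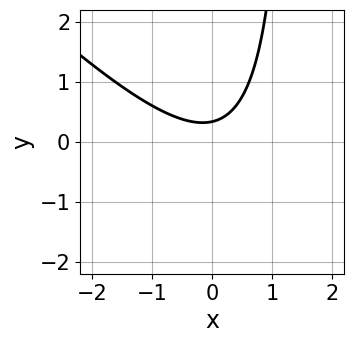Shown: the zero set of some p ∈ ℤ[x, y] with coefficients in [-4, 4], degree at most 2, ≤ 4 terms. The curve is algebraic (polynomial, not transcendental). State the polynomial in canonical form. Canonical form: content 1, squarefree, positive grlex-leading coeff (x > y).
2*x^2 + 2*x*y - 3*y + 1

(a) The degree is 2 — a generic line meets the curve in up to 2 points.
(b) Against the integer gridlines: the curve avoids every integer x-axis point in the box.
(c) Solving for integer coefficients yields p as stated.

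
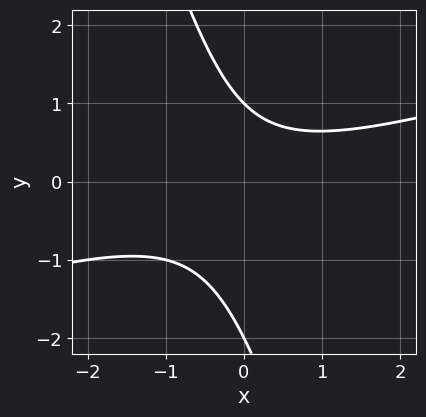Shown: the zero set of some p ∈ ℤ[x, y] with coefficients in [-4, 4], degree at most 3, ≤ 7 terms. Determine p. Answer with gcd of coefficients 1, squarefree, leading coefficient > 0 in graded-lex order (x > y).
x^2 - 3*x*y - y^2 - y + 2

First, deg p = 2.
Then, against the integer gridlines: the curve avoids every integer x-axis point in the box; the y-axis gridline crossings are at y ∈ {-2, 1}.
Finally, together with the visible shape, these determine p as stated.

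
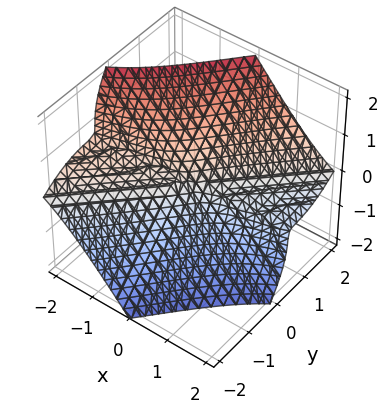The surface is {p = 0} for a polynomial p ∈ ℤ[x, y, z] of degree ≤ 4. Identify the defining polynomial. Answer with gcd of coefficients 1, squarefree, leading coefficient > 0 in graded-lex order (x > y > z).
First, deg p = 3.
Next, against the integer gridlines: it meets the y-axis at y = 0 (among the integer gridlines); it crosses the z-axis at the gridline z = 0.
Finally, assembling these constraints gives the stated polynomial.

2*x*y^2 + 3*x*y*z + 2*x*z^2 - 2*y^3 + 2*z^3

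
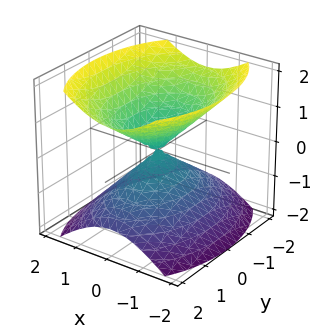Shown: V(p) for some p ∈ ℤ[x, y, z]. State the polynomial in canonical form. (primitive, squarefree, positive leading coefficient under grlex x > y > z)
2*x^2 + y^2 - 2*z^2

1. The picture has 2 separate pieces. Treating them together as one polynomial.
2. Degree: a double cone through the origin; a quadric, so deg p = 2.
3. Symmetries: mirror symmetry x ↦ −x ⇒ only even powers of x; it's symmetric under y → −y, forcing even powers of y; mirror symmetry z ↦ −z ⇒ only even powers of z.
4. Against the integer gridlines: it meets the z-axis at z = 0 (among the integer gridlines); one x-axis crossing is at x = 0; it crosses the y-axis at the gridline y = 0.
5. Fitting integer coefficients to these (and the overall shape) gives p.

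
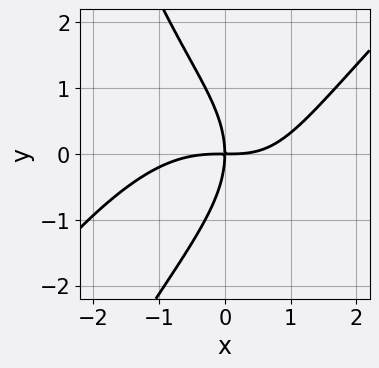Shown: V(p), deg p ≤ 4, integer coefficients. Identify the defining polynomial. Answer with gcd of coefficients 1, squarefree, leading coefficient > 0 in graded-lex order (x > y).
x^4 - x^3*y + x^2*y - y^3 - 3*x*y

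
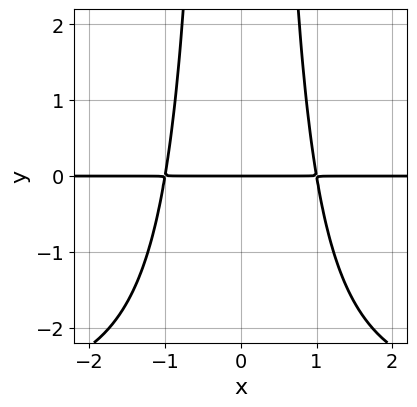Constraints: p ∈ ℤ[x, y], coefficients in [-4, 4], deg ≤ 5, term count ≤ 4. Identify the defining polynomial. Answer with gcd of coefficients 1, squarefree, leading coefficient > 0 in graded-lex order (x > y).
x^2*y^2 + 3*x^2*y - 3*y

(a) deg p = 4. The shape is more complex than any degree-3 curve.
(b) Symmetries: the x ↦ −x reflection is a symmetry, so x appears only in even powers.
(c) From the visible intercepts: the visible x-axis segment lies entirely on the curve; one y-axis crossing is at y = 0.
(d) The integer polynomial consistent with all of this is the stated p.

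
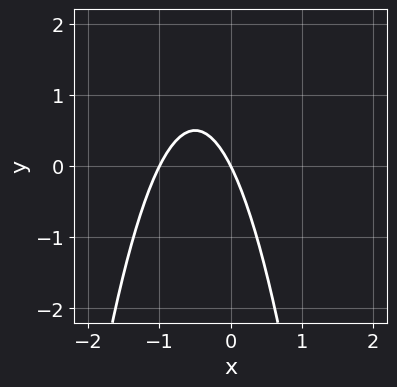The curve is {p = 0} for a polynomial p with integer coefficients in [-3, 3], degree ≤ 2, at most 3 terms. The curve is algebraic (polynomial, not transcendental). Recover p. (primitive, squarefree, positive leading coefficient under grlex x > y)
(a) Degree: a generic line meets the curve in up to 2 points, so deg p = 2.
(b) From the axis intercepts and sections: it meets the y-axis at y = 0 (among the integer gridlines); the x-axis gridline crossings are at x ∈ {-1, 0}.
(c) Solving for integer coefficients yields p as stated.

2*x^2 + 2*x + y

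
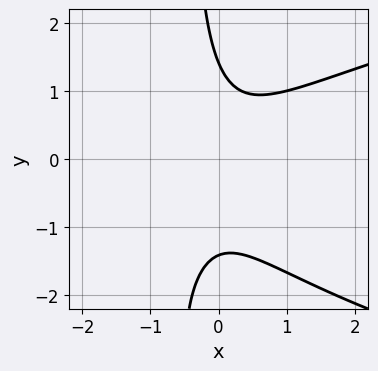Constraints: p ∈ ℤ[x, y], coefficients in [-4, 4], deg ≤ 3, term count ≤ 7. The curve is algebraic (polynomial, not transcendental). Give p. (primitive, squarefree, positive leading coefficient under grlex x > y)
2*x*y^2 - 3*x^2 + 2*x*y + y^2 - 2

First, the degree is 3 — the shape is more complex than any degree-2 curve.
Then, checking where it meets the axes: no x-intercept at any integer in the box.
Finally, solving for integer coefficients yields p as stated.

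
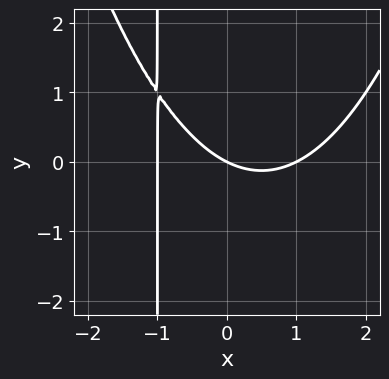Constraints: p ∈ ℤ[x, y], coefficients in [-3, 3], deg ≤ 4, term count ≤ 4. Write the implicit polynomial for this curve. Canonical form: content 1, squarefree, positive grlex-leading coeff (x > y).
The degree is 3 — a generic line meets the curve in up to 3 points.
Checking where it meets the axes: it meets the y-axis at y = 0 (among the integer gridlines); among the integer gridlines, it crosses the x-axis at x ∈ {-1, 0, 1}.
Solving for integer coefficients yields p as stated.

x^3 - 2*x*y - x - 2*y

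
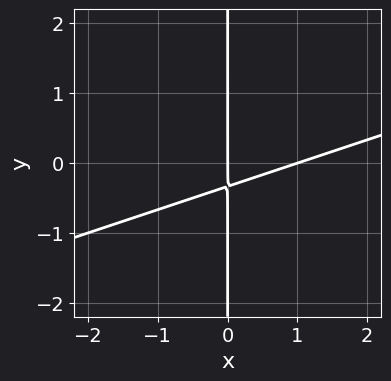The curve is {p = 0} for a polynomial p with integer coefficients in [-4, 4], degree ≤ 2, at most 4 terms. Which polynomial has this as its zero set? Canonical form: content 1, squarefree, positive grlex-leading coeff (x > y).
x^2 - 3*x*y - x

(a) The degree is 2 — a generic line meets the curve in up to 2 points.
(b) Against the integer gridlines: the visible y-axis segment lies entirely on the curve; the x-axis gridline crossings are at x ∈ {0, 1}.
(c) The integer polynomial consistent with all of this is the stated p.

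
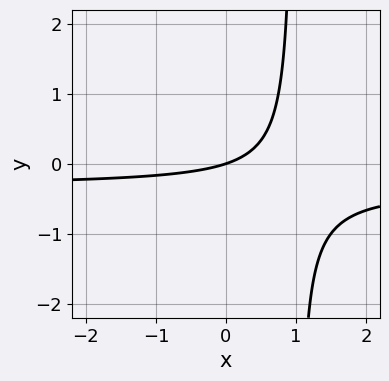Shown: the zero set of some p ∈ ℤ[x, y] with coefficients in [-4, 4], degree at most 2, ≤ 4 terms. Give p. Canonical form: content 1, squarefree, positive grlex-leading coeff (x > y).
3*x*y + x - 3*y

1. The degree is 2 — the shape is more complex than any degree-1 curve.
2. Reading off the gridlines: it crosses the y-axis at the gridline y = 0; it meets the x-axis at x = 0 (among the integer gridlines).
3. Solving for integer coefficients yields p as stated.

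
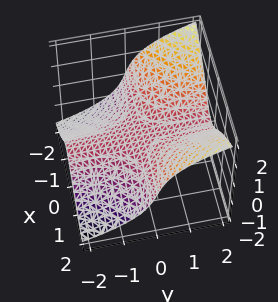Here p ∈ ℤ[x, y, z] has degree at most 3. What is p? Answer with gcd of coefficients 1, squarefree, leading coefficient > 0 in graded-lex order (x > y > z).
First, degree: no degree-2 surface has this shape, so deg p = 3.
Then, from the visible intercepts: it meets the z-axis at z = 0 (among the integer gridlines); every point of the y-axis in the box is on the surface; every point of the x-axis in the box is on the surface.
Finally, solving for integer coefficients yields p as stated.

2*x^2*y - 2*z^3 - 3*z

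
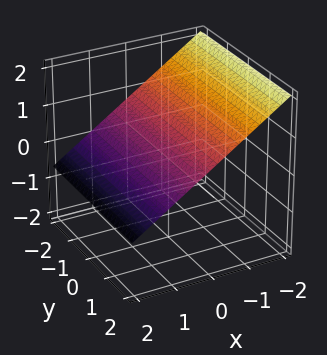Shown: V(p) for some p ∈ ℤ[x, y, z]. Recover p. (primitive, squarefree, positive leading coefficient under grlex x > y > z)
Degree: every cross-section is a straight line — this is a plane, so deg p = 1.
From the visible intercepts: the surface avoids every integer y-axis point in the box; one x-axis crossing is at x = 1.
Solving for integer coefficients yields p as stated.

2*x + 3*z - 2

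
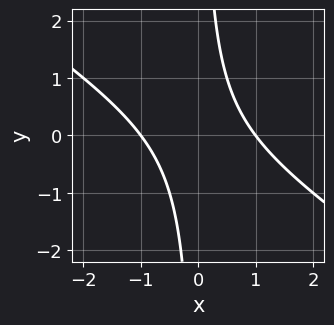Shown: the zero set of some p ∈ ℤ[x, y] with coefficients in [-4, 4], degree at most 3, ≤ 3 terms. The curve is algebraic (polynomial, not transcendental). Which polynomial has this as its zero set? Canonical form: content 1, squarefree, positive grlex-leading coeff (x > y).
2*x^2 + 3*x*y - 2

(a) deg p = 2.
(b) Reading off the gridlines: it misses every integer gridline on the y-axis; the x-axis gridline crossings are at x ∈ {-1, 1}.
(c) Solving for integer coefficients yields p as stated.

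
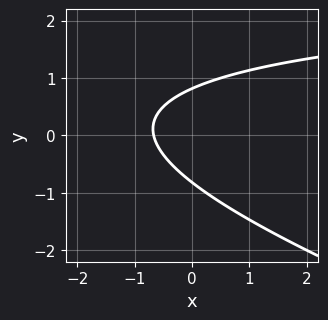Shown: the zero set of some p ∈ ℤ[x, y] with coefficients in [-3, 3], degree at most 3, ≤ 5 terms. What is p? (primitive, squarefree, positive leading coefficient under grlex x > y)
(a) deg p = 2.
(b) The integer polynomial consistent with all of this is the stated p.

x*y + 3*y^2 - 3*x - 2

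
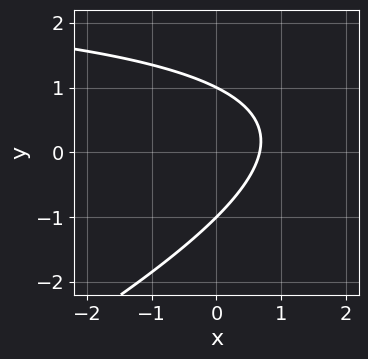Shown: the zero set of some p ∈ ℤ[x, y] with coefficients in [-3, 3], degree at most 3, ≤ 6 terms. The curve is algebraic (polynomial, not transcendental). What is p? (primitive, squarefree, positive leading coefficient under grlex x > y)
x*y - 2*y^2 - 3*x + 2

deg p = 2.
From the visible intercepts: the y-axis gridline crossings are at y ∈ {-1, 1}.
Fitting integer coefficients to these (and the overall shape) gives p.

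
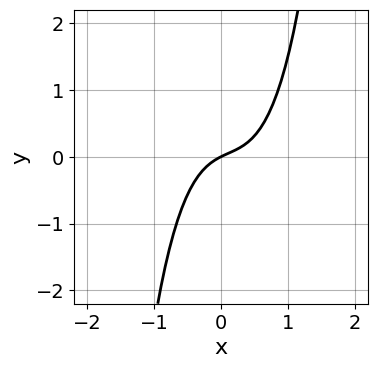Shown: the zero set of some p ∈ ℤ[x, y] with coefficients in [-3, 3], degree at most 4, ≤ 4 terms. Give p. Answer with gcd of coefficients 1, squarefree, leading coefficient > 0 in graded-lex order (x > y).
(a) Degree: no degree-2 curve has this shape, so deg p = 3.
(b) From the visible intercepts: it meets the x-axis at x = 0 (among the integer gridlines); it meets the y-axis at y = 0 (among the integer gridlines).
(c) Assembling these constraints gives the stated polynomial.

3*x^3 - x^2 + x - 2*y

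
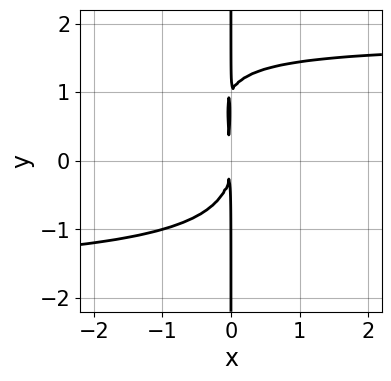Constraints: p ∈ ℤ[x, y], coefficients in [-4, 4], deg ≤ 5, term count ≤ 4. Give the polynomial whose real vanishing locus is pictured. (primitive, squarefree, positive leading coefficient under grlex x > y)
x^2*y^2 + x*y^3 - x*y^2 - 3*x^2

(a) Degree: a generic line meets the curve in up to 4 points, so deg p = 4.
(b) Against the integer gridlines: the visible y-axis segment lies entirely on the curve.
(c) Fitting integer coefficients to these (and the overall shape) gives p.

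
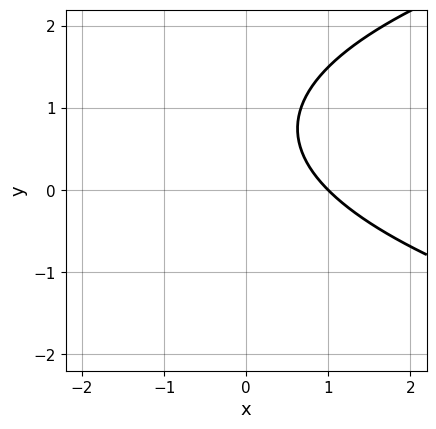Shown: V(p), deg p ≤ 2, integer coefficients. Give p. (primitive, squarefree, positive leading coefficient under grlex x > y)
2*y^2 - 3*x - 3*y + 3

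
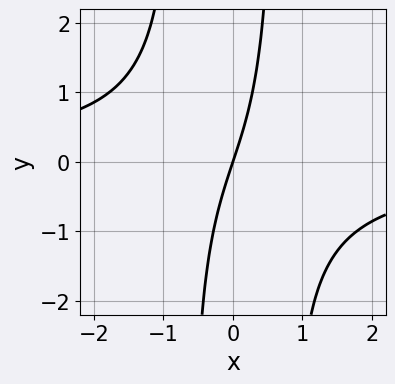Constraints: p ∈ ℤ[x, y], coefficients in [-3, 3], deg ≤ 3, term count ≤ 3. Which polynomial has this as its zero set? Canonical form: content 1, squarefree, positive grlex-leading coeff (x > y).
(a) The degree is 3 — a generic line meets the curve in up to 3 points.
(b) Checking where it meets the axes: it crosses the y-axis at the gridline y = 0; it crosses the x-axis at the gridline x = 0.
(c) Together with the visible shape, these determine p as stated.

2*x^2*y + 3*x - y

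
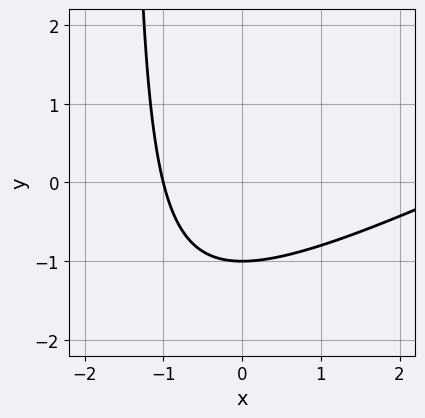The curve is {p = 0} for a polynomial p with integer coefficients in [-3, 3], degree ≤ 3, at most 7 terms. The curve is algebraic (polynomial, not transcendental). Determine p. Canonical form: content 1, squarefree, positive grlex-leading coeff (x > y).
First, degree: a generic line meets the curve in up to 2 points, so deg p = 2.
Next, reading off the gridlines: it meets the y-axis at y = -1 (among the integer gridlines); one x-axis crossing is at x = -1.
Finally, assembling these constraints gives the stated polynomial.

x^2 - 2*x*y - 2*x - 3*y - 3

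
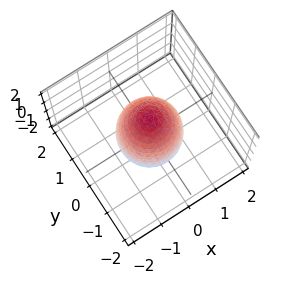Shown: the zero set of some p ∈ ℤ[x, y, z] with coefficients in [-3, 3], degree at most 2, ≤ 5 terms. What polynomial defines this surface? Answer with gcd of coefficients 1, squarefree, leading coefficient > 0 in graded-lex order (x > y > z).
1. The degree is 2 — bounded and convex; a quadric.
2. Symmetries: the z ↦ −z reflection is a symmetry, so z appears only in even powers; the z-axis is an axis of rotation, so x and y enter only as x² + y².
3. Reading off the gridlines: among the integer gridlines, it crosses the x-axis at x ∈ {-1, 1}; a circular section at z = 1 has radius between 0 and 1; among the integer gridlines, it crosses the y-axis at y ∈ {-1, 1}.
4. Assembling these constraints gives the stated polynomial.

3*x^2 + 3*y^2 + z^2 - 3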